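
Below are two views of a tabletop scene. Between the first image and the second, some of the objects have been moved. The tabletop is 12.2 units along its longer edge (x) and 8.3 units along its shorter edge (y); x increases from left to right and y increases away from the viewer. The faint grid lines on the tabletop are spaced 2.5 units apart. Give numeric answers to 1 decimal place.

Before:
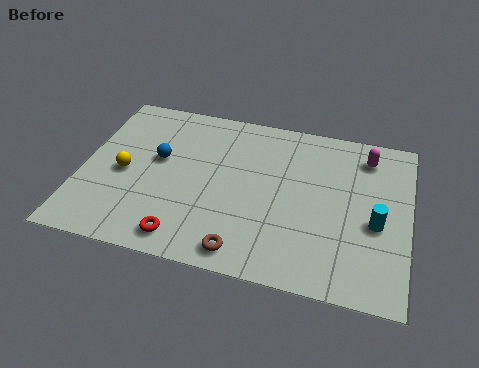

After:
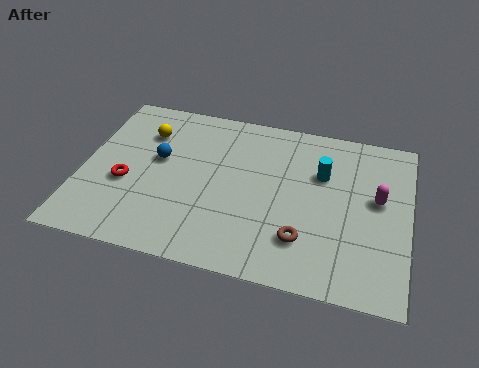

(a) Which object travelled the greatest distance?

the red torus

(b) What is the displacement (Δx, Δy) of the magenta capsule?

(0.5, -2.1)

From the two frames, the magenta capsule sits at roughly (10.5, 6.8) before and (11.0, 4.7) after.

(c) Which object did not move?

the blue sphere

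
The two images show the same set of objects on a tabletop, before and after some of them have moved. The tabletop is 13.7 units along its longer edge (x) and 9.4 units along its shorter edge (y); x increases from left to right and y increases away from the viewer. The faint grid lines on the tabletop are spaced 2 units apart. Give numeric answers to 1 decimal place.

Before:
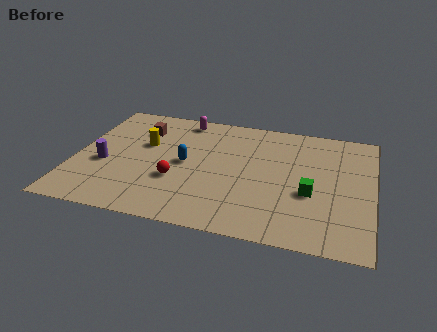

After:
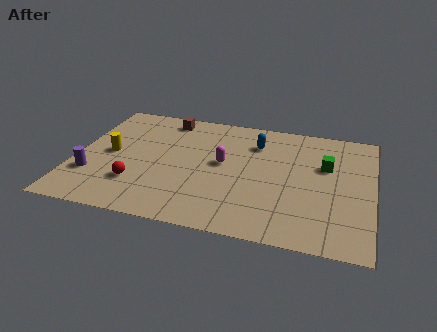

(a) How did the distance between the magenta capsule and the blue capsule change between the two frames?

-1.2

They were about 3.6 units apart before and 2.4 after — 1.2 units closer together.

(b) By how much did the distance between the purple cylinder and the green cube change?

+1.6

They were about 9.5 units apart before and 11.1 after — 1.6 units further apart.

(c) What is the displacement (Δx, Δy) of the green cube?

(0.6, 2.3)

From the two frames, the green cube sits at roughly (10.9, 3.7) before and (11.5, 6.0) after.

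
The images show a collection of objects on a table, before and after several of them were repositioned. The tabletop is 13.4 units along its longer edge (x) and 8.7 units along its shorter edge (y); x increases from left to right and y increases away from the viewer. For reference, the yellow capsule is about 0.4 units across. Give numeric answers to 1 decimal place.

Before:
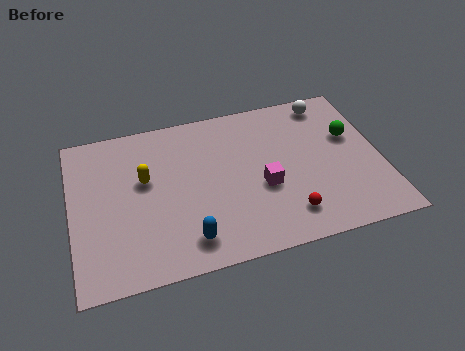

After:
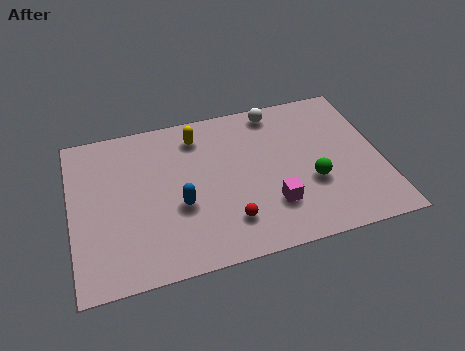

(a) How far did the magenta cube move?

1.1

The magenta cube was near (8.2, 3.5) before and (8.5, 2.4) after, so it travelled √(0.3² + 1.1²) ≈ 1.1 units.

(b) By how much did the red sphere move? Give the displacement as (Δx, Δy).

(-2.5, 0.3)

The red sphere started near (9.1, 1.7) and ended near (6.6, 2.0).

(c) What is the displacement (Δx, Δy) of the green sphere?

(-1.9, -2.2)

The green sphere was at about (12.2, 5.4) and moved to about (10.3, 3.2).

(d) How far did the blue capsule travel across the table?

1.9

The blue capsule was near (4.8, 1.5) before and (4.6, 3.4) after, so it travelled √(0.2² + 1.9²) ≈ 1.9 units.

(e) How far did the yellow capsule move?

3.1

From (3.2, 5.2) to (5.6, 7.1), the yellow capsule covered √(2.4² + 1.9²) ≈ 3.1 units.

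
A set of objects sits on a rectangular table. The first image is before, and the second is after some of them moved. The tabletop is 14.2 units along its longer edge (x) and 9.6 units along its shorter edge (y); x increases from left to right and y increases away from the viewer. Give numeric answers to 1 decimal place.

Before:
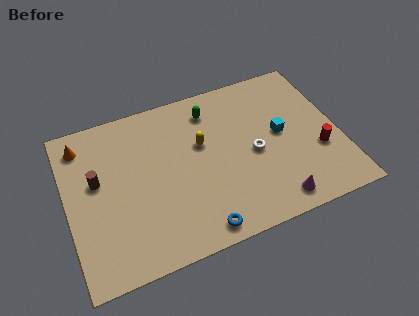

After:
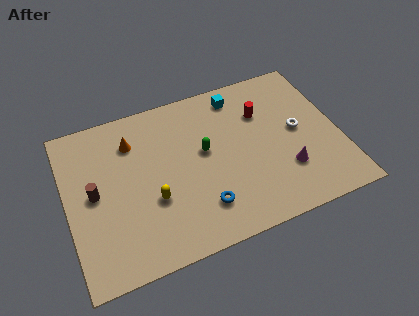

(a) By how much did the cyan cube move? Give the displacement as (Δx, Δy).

(-1.9, 3.1)

The cyan cube started near (11.2, 5.1) and ended near (9.3, 8.2).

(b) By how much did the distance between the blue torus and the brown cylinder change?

-0.7

They were about 6.6 units apart before and 5.9 after — 0.7 units closer together.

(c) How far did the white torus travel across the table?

2.5

From (9.7, 4.4) to (12.1, 5.0), the white torus covered √(2.4² + 0.6²) ≈ 2.5 units.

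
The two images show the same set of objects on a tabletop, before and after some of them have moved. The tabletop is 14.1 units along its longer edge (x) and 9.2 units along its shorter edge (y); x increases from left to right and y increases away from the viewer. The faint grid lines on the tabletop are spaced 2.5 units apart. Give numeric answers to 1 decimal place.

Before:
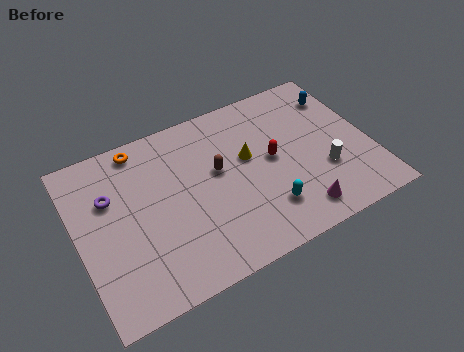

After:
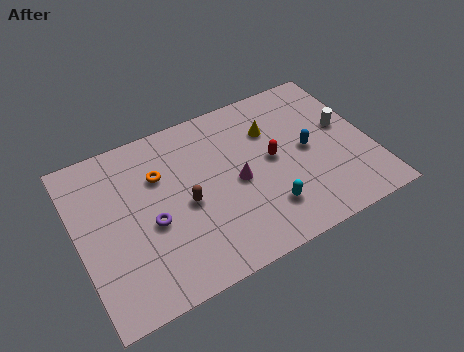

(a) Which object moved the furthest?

the magenta cone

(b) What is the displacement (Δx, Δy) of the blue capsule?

(-2.0, -2.5)

The blue capsule was at about (13.1, 7.1) and moved to about (11.1, 4.6).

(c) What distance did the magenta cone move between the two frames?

3.8

From (10.1, 1.4) to (7.6, 4.3), the magenta cone covered √(2.5² + 2.9²) ≈ 3.8 units.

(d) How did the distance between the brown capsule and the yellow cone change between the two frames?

+3.6

They were about 1.5 units apart before and 5.1 after — 3.6 units further apart.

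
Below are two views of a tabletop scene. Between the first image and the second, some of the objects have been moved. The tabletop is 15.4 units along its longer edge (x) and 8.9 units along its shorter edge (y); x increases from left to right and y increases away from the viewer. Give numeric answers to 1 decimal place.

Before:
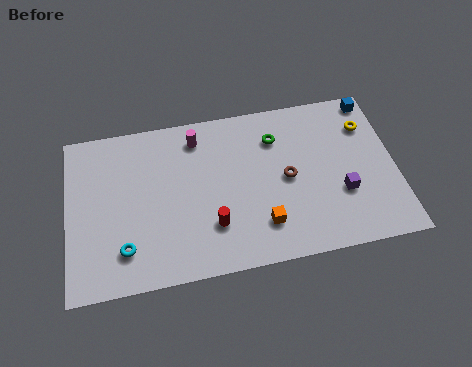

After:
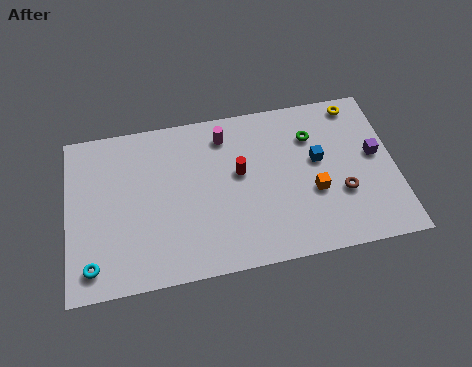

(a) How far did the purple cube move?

2.5

From (12.8, 3.1) to (14.5, 4.9), the purple cube covered √(1.7² + 1.8²) ≈ 2.5 units.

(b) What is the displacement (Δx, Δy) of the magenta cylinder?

(1.3, -0.1)

From the two frames, the magenta cylinder sits at roughly (6.2, 7.4) before and (7.5, 7.3) after.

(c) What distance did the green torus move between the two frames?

1.7

The green torus moved from about (9.9, 6.7) to (11.6, 6.5), a distance of √(1.7² + 0.2²) ≈ 1.7.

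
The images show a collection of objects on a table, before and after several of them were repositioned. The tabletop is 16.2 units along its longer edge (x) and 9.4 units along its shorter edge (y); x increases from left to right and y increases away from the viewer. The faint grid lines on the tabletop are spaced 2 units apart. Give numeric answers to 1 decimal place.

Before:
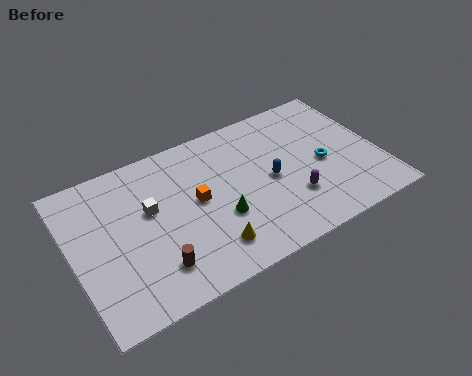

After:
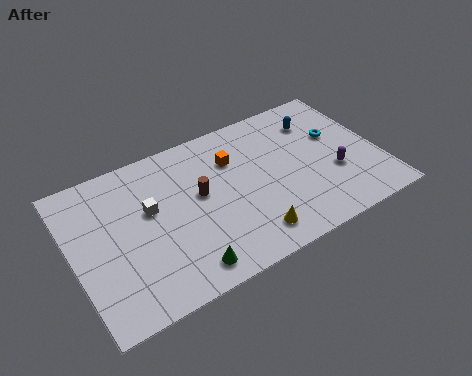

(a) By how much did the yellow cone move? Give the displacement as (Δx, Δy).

(2.1, -0.3)

The yellow cone was at about (6.7, 1.9) and moved to about (8.8, 1.6).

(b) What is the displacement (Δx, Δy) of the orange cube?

(2.2, 1.7)

The orange cube was at about (6.5, 5.0) and moved to about (8.7, 6.7).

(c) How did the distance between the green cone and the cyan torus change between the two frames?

+4.2

They were about 5.8 units apart before and 10.0 after — 4.2 units further apart.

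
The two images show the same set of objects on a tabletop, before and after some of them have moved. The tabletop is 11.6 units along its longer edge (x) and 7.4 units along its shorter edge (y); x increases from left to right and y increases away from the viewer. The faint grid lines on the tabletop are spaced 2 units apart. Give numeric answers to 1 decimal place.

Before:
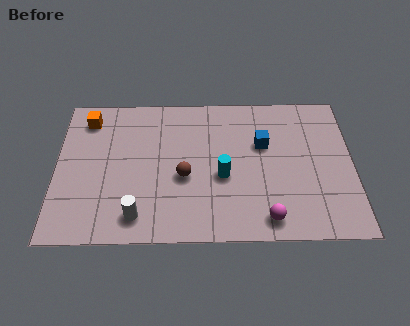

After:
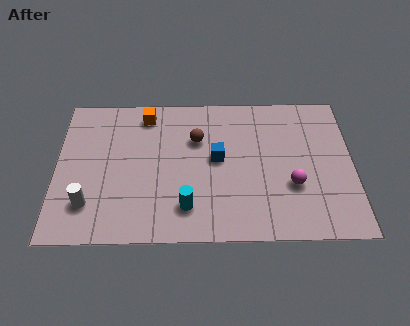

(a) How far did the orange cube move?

2.3

From (1.2, 6.1) to (3.5, 6.3), the orange cube covered √(2.3² + 0.2²) ≈ 2.3 units.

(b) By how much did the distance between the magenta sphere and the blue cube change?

-0.5

They were about 3.7 units apart before and 3.2 after — 0.5 units closer together.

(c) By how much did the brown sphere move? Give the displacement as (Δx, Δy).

(0.5, 1.9)

The brown sphere started near (5.0, 3.1) and ended near (5.5, 5.0).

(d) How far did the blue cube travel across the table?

1.9

The blue cube was near (8.1, 4.7) before and (6.3, 4.0) after, so it travelled √(1.8² + 0.7²) ≈ 1.9 units.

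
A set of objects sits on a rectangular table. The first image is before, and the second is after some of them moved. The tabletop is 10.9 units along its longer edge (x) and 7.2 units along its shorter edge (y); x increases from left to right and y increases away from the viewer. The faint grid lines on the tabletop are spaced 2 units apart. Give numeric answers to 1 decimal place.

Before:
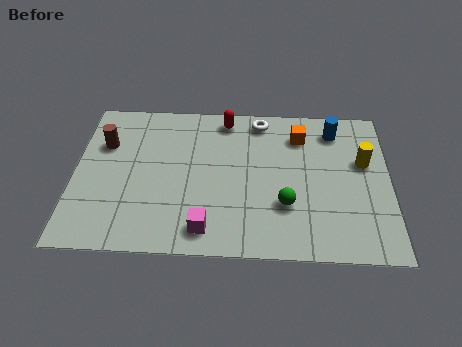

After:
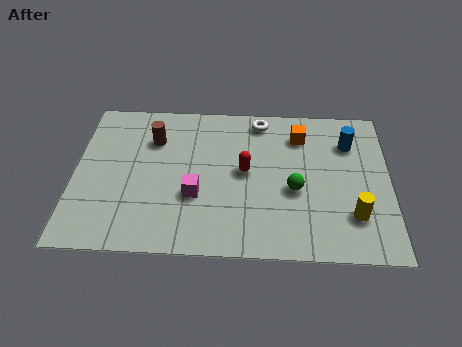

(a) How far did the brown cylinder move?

1.7

The brown cylinder was near (1.0, 4.9) before and (2.7, 5.2) after, so it travelled √(1.7² + 0.3²) ≈ 1.7 units.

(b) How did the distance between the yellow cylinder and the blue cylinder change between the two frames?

+1.6

The distance was about 1.8 in the first image and 3.4 in the second, so they moved 1.6 units further apart.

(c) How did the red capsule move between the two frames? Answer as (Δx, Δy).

(0.7, -2.5)

The red capsule was at about (5.2, 6.3) and moved to about (5.9, 3.8).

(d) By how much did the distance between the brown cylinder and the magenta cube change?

-2.2

They were about 5.2 units apart before and 3.0 after — 2.2 units closer together.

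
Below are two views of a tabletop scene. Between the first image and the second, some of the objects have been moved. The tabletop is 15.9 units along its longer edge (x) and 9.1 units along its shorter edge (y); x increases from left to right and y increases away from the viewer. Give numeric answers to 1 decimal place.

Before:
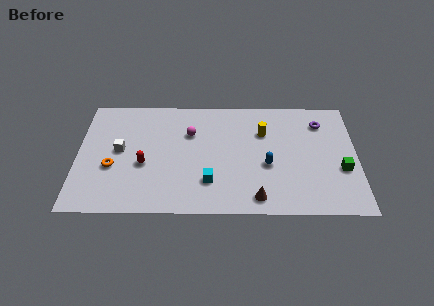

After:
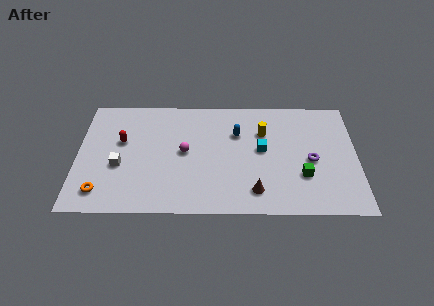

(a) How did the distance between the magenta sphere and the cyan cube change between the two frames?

+0.4

The distance was about 4.0 in the first image and 4.4 in the second, so they moved 0.4 units further apart.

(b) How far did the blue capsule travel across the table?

3.0

From (10.8, 3.7) to (9.1, 6.2), the blue capsule covered √(1.7² + 2.5²) ≈ 3.0 units.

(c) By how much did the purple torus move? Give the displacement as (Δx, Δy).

(-0.6, -3.0)

From the two frames, the purple torus sits at roughly (13.9, 7.1) before and (13.3, 4.1) after.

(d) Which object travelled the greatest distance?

the cyan cube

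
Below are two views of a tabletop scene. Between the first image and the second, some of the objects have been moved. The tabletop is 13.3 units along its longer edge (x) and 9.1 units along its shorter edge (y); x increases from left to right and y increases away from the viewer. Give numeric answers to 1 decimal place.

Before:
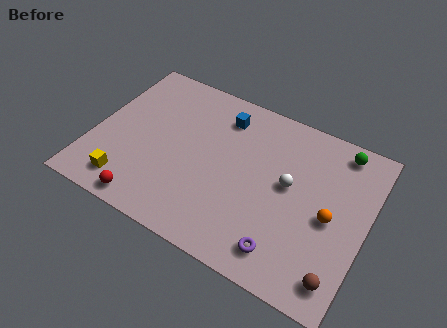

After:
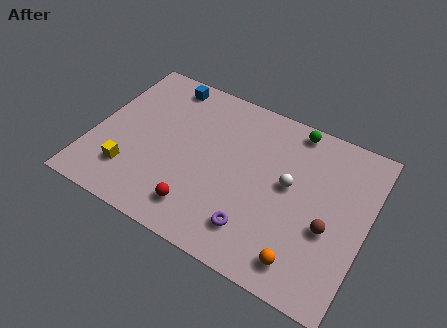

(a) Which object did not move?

the white sphere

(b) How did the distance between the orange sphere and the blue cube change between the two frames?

+3.7

The distance was about 6.5 in the first image and 10.2 in the second, so they moved 3.7 units further apart.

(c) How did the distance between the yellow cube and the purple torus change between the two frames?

-1.5

They were about 7.7 units apart before and 6.2 after — 1.5 units closer together.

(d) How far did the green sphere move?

2.3

The green sphere moved from about (11.6, 8.0) to (9.3, 8.2), a distance of √(2.3² + 0.2²) ≈ 2.3.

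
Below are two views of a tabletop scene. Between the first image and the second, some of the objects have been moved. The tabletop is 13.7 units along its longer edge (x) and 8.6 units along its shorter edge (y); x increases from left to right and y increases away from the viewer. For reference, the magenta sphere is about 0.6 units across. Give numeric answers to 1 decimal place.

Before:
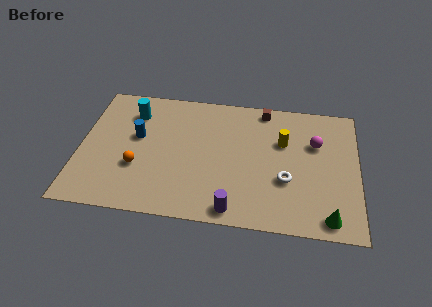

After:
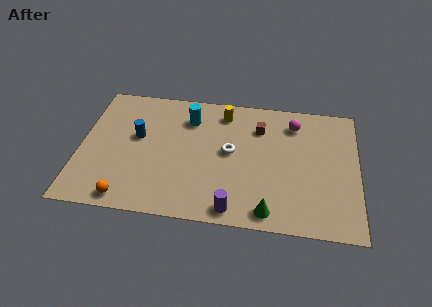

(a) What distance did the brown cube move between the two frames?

1.3

The brown cube was near (9.0, 7.7) before and (8.8, 6.4) after, so it travelled √(0.2² + 1.3²) ≈ 1.3 units.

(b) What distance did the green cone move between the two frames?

2.9

The green cone was near (12.3, 1.0) before and (9.4, 1.0) after, so it travelled √(2.9² + 0.0²) ≈ 2.9 units.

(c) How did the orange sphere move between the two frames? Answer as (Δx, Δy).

(-0.4, -2.1)

The orange sphere started near (2.9, 3.0) and ended near (2.5, 0.9).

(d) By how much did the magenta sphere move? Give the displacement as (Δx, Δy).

(-1.1, 1.2)

The magenta sphere was at about (11.6, 5.7) and moved to about (10.5, 6.9).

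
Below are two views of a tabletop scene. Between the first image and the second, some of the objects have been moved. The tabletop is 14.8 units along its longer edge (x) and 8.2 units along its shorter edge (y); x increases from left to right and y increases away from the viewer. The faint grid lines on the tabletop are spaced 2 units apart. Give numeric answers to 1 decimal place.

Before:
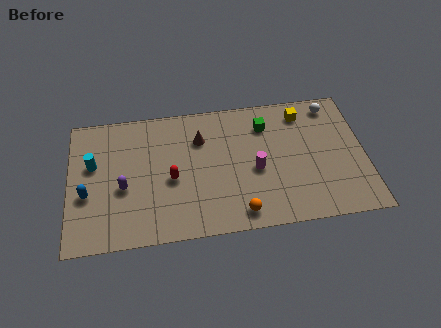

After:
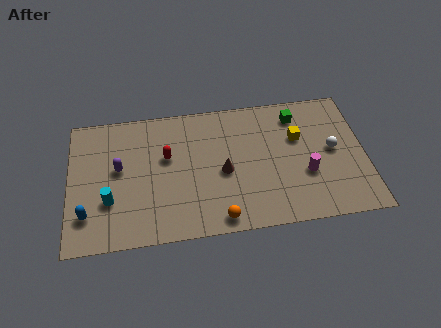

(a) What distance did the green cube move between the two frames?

1.6

From (9.9, 6.3) to (11.5, 6.7), the green cube covered √(1.6² + 0.4²) ≈ 1.6 units.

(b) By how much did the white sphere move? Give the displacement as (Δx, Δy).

(-0.1, -2.8)

The white sphere was at about (13.3, 7.1) and moved to about (13.2, 4.3).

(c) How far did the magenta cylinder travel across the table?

2.6

From (9.3, 3.6) to (11.8, 3.0), the magenta cylinder covered √(2.5² + 0.6²) ≈ 2.6 units.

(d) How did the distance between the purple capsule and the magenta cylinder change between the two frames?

+2.8

Before: roughly 6.6 units apart; after: 9.4. That's 2.8 units further apart.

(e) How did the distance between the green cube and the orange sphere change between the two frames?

+1.7

They were about 5.4 units apart before and 7.1 after — 1.7 units further apart.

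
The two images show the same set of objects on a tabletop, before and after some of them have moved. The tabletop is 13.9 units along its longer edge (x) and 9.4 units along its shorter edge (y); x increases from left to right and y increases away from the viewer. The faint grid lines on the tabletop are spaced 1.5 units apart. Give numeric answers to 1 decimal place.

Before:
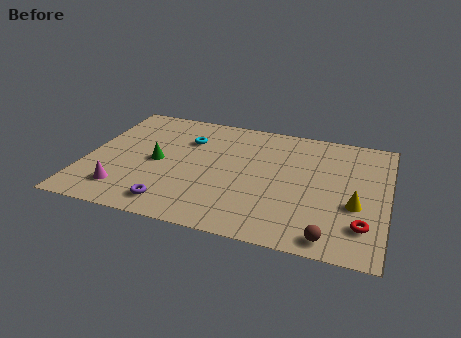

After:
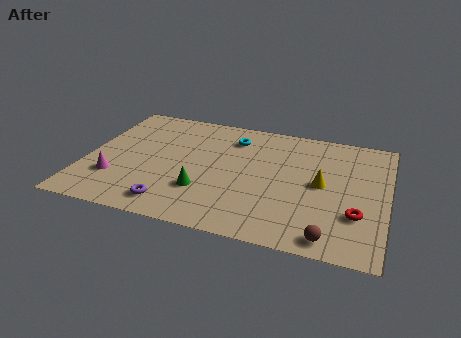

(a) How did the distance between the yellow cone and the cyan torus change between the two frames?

-3.6

They were about 8.6 units apart before and 5.0 after — 3.6 units closer together.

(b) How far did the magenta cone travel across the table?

0.9

The magenta cone was near (2.0, 1.9) before and (1.5, 2.7) after, so it travelled √(0.5² + 0.8²) ≈ 0.9 units.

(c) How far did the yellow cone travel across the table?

2.0

The yellow cone was near (12.5, 3.6) before and (10.9, 4.8) after, so it travelled √(1.6² + 1.2²) ≈ 2.0 units.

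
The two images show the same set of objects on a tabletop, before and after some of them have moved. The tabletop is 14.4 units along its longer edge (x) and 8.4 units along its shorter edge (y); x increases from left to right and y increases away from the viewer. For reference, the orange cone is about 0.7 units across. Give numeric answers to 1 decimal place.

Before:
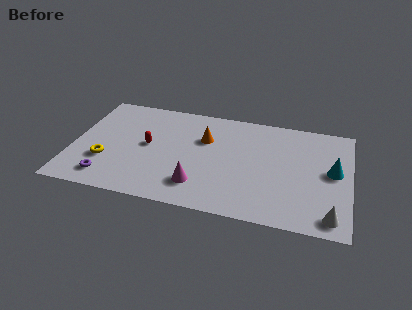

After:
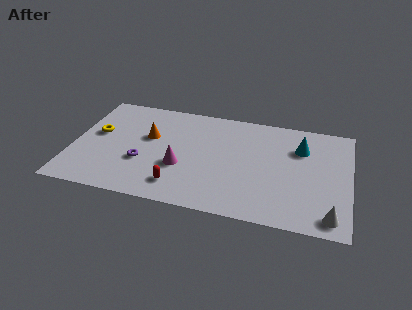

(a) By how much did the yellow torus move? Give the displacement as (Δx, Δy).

(-0.6, 2.1)

The yellow torus was at about (1.8, 2.7) and moved to about (1.2, 4.8).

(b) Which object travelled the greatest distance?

the red capsule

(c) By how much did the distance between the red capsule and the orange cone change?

+0.8

They were about 3.1 units apart before and 3.9 after — 0.8 units further apart.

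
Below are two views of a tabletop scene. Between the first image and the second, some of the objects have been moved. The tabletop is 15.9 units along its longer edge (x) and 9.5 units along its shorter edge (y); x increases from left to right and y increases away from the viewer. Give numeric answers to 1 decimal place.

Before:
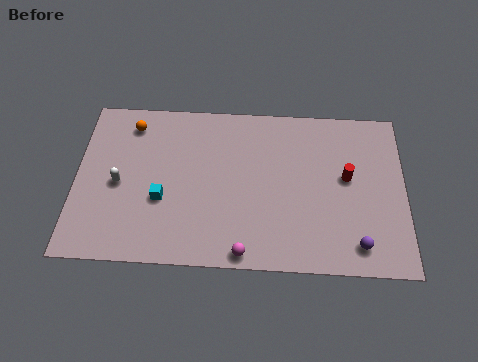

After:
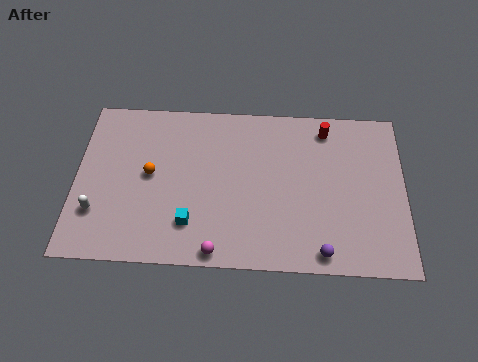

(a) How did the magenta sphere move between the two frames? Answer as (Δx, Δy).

(-1.3, 0.0)

The magenta sphere was at about (8.2, 0.8) and moved to about (6.9, 0.8).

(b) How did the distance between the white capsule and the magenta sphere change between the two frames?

-1.0

Before: roughly 7.1 units apart; after: 6.1. That's 1.0 units closer together.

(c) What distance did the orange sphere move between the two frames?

3.1

From (2.6, 7.9) to (3.6, 5.0), the orange sphere covered √(1.0² + 2.9²) ≈ 3.1 units.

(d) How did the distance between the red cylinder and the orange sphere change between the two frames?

-1.8

Before: roughly 10.8 units apart; after: 9.0. That's 1.8 units closer together.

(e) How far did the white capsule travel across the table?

2.0

From (2.1, 4.4) to (1.1, 2.7), the white capsule covered √(1.0² + 1.7²) ≈ 2.0 units.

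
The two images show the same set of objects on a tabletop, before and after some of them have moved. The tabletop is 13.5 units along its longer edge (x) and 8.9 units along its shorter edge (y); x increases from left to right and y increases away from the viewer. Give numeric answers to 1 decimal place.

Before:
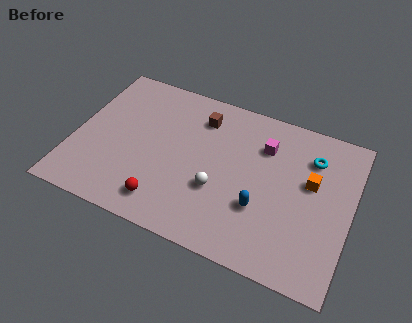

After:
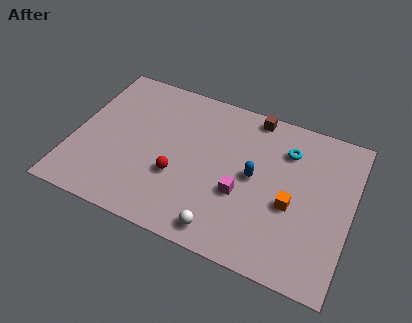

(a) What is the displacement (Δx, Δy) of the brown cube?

(2.5, 1.1)

From the two frames, the brown cube sits at roughly (5.9, 7.0) before and (8.4, 8.1) after.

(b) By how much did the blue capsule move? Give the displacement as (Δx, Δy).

(-0.5, 1.6)

The blue capsule started near (9.3, 3.0) and ended near (8.8, 4.6).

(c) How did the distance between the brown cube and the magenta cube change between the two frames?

+1.5

The distance was about 3.2 in the first image and 4.7 in the second, so they moved 1.5 units further apart.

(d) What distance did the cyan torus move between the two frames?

1.2

The cyan torus was near (11.4, 6.7) before and (10.2, 6.7) after, so it travelled √(1.2² + 0.0²) ≈ 1.2 units.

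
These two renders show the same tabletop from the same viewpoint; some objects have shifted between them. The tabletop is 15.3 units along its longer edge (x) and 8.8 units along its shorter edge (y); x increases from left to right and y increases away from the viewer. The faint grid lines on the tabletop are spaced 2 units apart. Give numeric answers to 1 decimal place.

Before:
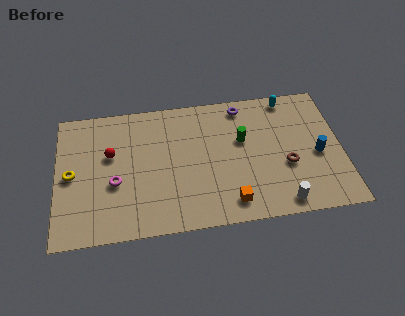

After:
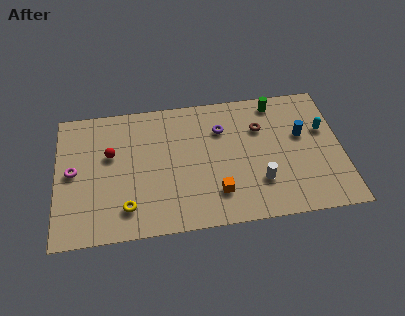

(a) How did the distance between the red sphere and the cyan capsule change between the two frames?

+1.5

They were about 10.0 units apart before and 11.5 after — 1.5 units further apart.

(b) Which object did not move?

the red sphere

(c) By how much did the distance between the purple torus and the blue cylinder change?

-1.0

Before: roughly 5.4 units apart; after: 4.4. That's 1.0 units closer together.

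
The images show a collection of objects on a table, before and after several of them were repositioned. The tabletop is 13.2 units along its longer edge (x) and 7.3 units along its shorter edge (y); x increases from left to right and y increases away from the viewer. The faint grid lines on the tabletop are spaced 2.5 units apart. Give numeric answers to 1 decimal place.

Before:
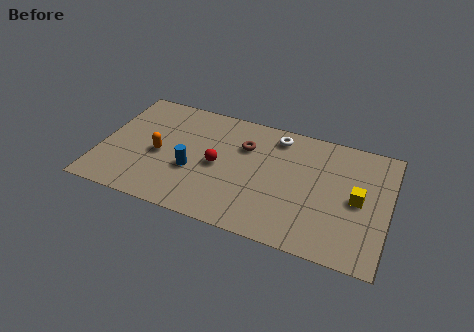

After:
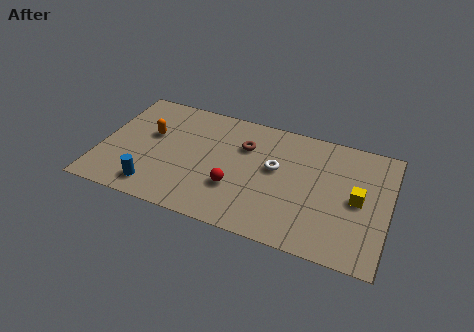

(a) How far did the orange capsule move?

1.2

The orange capsule moved from about (2.7, 3.3) to (2.2, 4.4), a distance of √(0.5² + 1.1²) ≈ 1.2.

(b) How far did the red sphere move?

1.4

From (5.4, 3.5) to (6.3, 2.4), the red sphere covered √(0.9² + 1.1²) ≈ 1.4 units.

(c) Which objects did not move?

the brown torus and the yellow cube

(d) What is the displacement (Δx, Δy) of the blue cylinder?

(-1.6, -1.6)

The blue cylinder was at about (4.3, 2.8) and moved to about (2.7, 1.2).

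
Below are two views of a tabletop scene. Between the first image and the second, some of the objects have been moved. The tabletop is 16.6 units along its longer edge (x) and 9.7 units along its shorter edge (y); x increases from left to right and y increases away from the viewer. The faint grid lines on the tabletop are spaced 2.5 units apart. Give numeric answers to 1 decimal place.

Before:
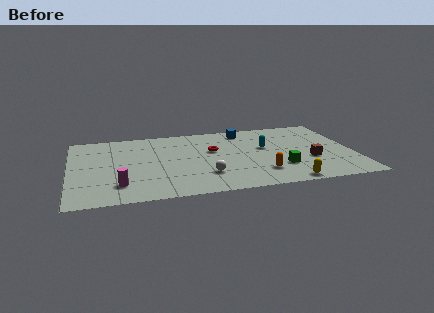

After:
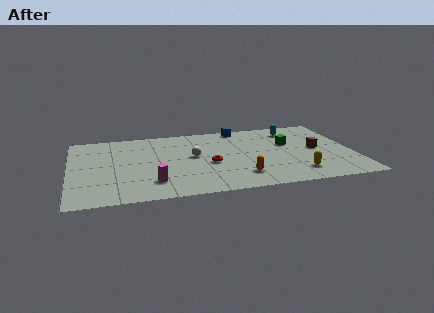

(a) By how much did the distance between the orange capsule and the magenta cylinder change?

-3.1

They were about 8.2 units apart before and 5.1 after — 3.1 units closer together.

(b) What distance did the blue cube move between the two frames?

0.5

The blue cube moved from about (10.4, 8.3) to (10.2, 8.8), a distance of √(0.2² + 0.5²) ≈ 0.5.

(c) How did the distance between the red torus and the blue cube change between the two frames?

+2.0

They were about 3.1 units apart before and 5.1 after — 2.0 units further apart.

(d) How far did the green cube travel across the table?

3.3

The green cube was near (12.2, 2.8) before and (12.9, 6.0) after, so it travelled √(0.7² + 3.2²) ≈ 3.3 units.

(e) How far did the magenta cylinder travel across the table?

1.9

From (2.8, 2.2) to (4.7, 2.2), the magenta cylinder covered √(1.9² + 0.0²) ≈ 1.9 units.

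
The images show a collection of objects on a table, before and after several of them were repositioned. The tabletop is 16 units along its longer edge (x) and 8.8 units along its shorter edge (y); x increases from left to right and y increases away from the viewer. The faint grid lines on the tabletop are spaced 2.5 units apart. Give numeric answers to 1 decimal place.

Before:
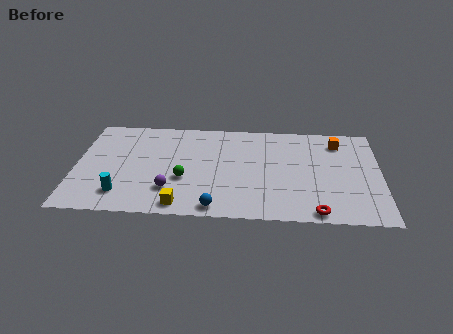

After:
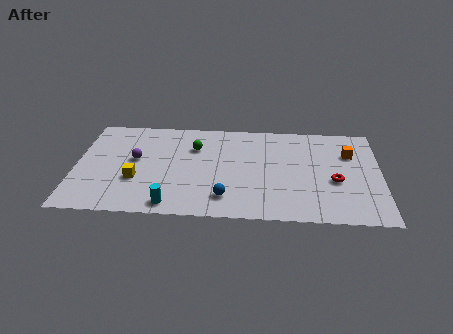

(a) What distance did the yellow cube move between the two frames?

3.2

From (5.6, 1.0) to (3.2, 3.1), the yellow cube covered √(2.4² + 2.1²) ≈ 3.2 units.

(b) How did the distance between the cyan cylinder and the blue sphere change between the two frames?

-2.1

Before: roughly 5.0 units apart; after: 2.9. That's 2.1 units closer together.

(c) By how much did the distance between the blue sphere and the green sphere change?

+1.8

The distance was about 2.9 in the first image and 4.7 in the second, so they moved 1.8 units further apart.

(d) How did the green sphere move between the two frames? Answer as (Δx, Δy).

(0.5, 2.9)

The green sphere started near (5.7, 3.3) and ended near (6.2, 6.2).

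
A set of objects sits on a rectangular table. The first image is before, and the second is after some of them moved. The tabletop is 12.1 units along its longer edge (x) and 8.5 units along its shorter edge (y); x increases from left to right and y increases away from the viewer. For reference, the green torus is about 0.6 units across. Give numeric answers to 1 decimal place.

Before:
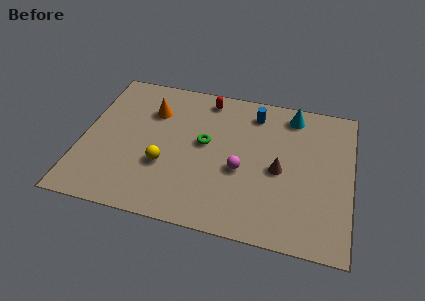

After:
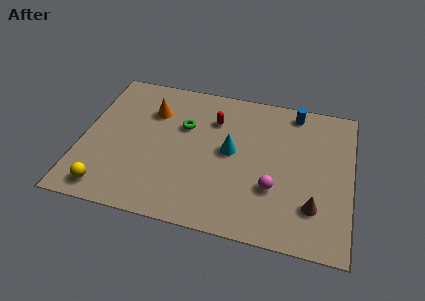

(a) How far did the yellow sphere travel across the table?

3.1

The yellow sphere was near (3.8, 3.0) before and (1.4, 1.1) after, so it travelled √(2.4² + 1.9²) ≈ 3.1 units.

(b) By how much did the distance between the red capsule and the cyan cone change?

-2.0

The distance was about 3.9 in the first image and 1.9 in the second, so they moved 2.0 units closer together.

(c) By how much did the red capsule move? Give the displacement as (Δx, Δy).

(0.4, -1.2)

From the two frames, the red capsule sits at roughly (5.4, 7.4) before and (5.8, 6.2) after.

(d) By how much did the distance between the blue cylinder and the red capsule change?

+1.6

The distance was about 2.2 in the first image and 3.8 in the second, so they moved 1.6 units further apart.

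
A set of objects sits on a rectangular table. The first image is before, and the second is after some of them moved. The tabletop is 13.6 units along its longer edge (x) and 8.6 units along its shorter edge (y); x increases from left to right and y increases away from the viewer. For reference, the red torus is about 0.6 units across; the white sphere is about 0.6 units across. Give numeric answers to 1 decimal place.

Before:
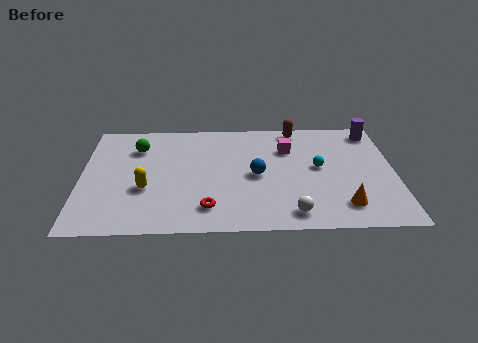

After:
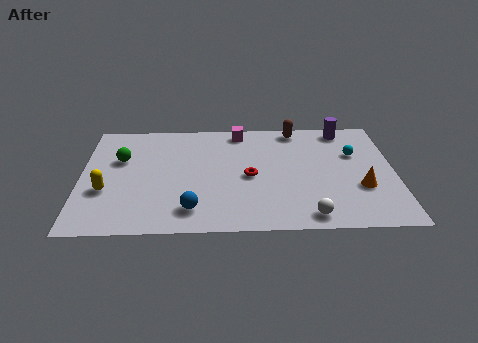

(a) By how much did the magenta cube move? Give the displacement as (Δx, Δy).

(-2.1, 1.5)

From the two frames, the magenta cube sits at roughly (9.0, 6.1) before and (6.9, 7.6) after.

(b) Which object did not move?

the brown capsule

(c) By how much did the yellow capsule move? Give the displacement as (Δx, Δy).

(-1.7, -0.1)

The yellow capsule started near (2.8, 3.2) and ended near (1.1, 3.1).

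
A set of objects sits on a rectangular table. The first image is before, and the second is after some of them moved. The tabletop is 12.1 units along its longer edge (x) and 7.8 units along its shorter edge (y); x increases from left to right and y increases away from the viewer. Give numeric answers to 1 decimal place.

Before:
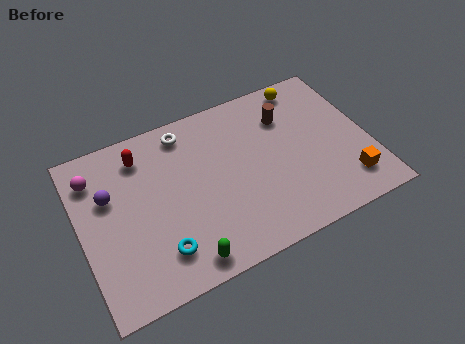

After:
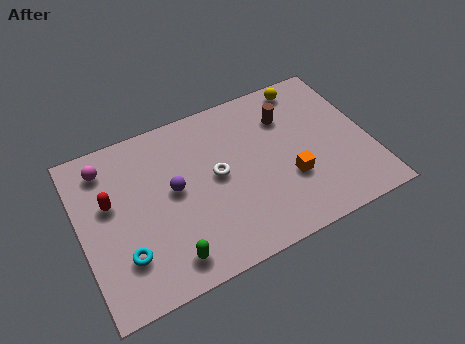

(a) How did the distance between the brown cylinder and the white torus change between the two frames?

-0.7

The distance was about 4.3 in the first image and 3.6 in the second, so they moved 0.7 units closer together.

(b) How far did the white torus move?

2.8

The white torus moved from about (4.7, 6.7) to (5.7, 4.1), a distance of √(1.0² + 2.6²) ≈ 2.8.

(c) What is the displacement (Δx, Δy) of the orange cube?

(-2.3, 1.1)

The orange cube was at about (10.9, 1.6) and moved to about (8.6, 2.7).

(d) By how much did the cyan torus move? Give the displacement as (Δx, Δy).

(-1.4, 0.4)

The cyan torus was at about (3.0, 1.7) and moved to about (1.6, 2.1).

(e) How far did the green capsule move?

0.7

The green capsule was near (3.9, 0.9) before and (3.3, 1.2) after, so it travelled √(0.6² + 0.3²) ≈ 0.7 units.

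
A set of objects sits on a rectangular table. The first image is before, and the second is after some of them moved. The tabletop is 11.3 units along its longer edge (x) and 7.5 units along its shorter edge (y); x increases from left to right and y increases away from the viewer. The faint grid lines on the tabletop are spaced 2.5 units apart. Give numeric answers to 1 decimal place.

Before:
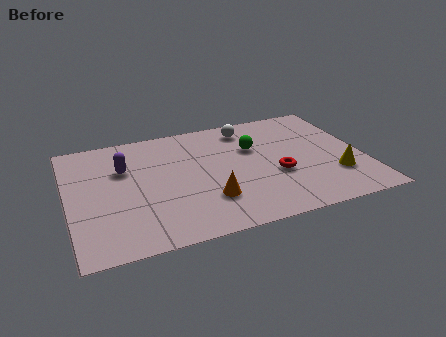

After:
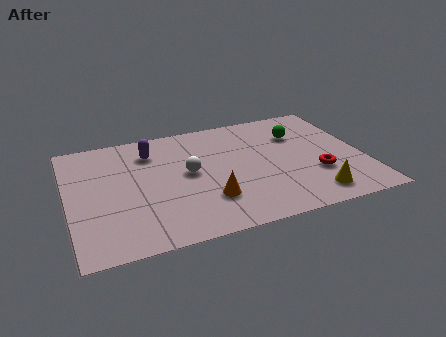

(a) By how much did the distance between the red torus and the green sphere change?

+0.7

The distance was about 2.1 in the first image and 2.8 in the second, so they moved 0.7 units further apart.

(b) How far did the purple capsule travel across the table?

1.4

From (2.2, 5.0) to (3.3, 5.8), the purple capsule covered √(1.1² + 0.8²) ≈ 1.4 units.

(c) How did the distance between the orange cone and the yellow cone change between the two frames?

-0.9

Before: roughly 4.9 units apart; after: 4.0. That's 0.9 units closer together.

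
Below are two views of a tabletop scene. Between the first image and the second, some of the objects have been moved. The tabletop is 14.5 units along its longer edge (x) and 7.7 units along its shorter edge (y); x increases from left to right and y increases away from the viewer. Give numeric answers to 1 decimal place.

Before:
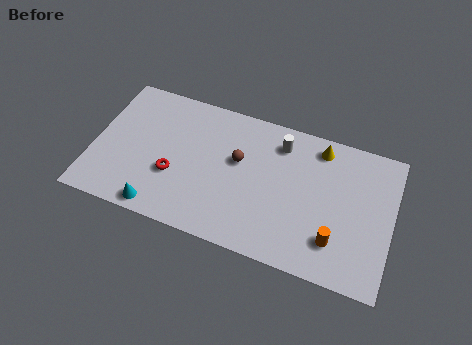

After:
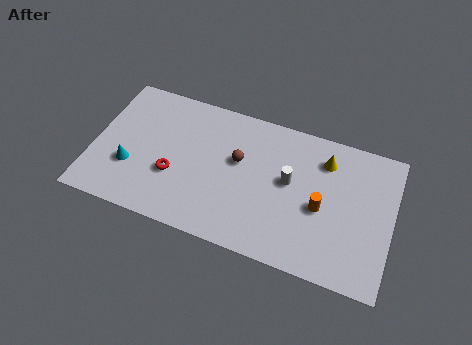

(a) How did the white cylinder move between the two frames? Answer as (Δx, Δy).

(0.6, -1.9)

The white cylinder was at about (8.9, 6.2) and moved to about (9.5, 4.3).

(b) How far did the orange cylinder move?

1.7

From (11.9, 1.9) to (11.1, 3.4), the orange cylinder covered √(0.8² + 1.5²) ≈ 1.7 units.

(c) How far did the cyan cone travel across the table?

2.4

The cyan cone moved from about (3.5, 0.8) to (1.9, 2.6), a distance of √(1.6² + 1.8²) ≈ 2.4.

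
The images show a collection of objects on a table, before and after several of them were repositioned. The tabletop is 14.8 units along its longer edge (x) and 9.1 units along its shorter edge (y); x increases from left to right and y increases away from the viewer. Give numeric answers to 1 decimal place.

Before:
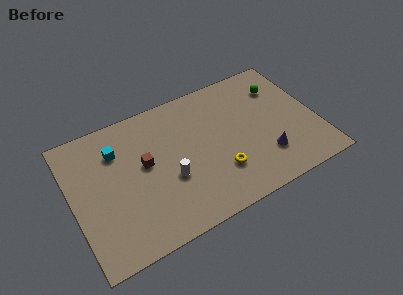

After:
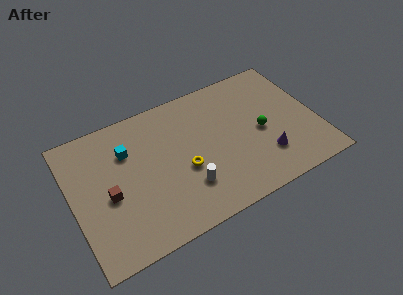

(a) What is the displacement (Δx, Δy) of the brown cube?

(-2.3, -1.1)

From the two frames, the brown cube sits at roughly (4.4, 5.1) before and (2.1, 4.0) after.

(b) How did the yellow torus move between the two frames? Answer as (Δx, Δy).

(-2.0, 1.1)

The yellow torus started near (8.6, 2.6) and ended near (6.6, 3.7).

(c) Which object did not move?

the purple cone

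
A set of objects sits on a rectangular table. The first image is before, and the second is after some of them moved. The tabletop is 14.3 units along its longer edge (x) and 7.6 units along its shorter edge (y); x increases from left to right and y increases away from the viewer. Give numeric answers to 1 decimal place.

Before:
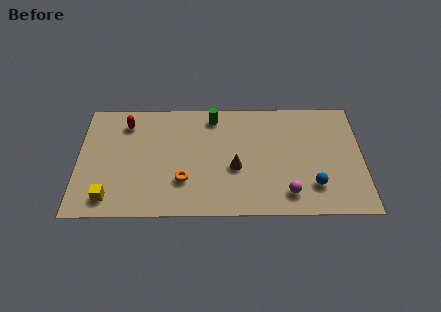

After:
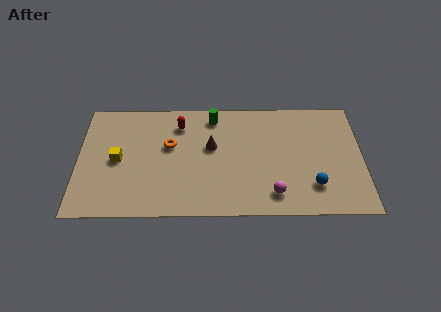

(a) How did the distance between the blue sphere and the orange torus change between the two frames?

+1.2

They were about 6.5 units apart before and 7.7 after — 1.2 units further apart.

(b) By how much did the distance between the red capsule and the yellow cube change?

-1.1

The distance was about 5.0 in the first image and 3.9 in the second, so they moved 1.1 units closer together.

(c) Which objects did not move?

the green cylinder and the blue sphere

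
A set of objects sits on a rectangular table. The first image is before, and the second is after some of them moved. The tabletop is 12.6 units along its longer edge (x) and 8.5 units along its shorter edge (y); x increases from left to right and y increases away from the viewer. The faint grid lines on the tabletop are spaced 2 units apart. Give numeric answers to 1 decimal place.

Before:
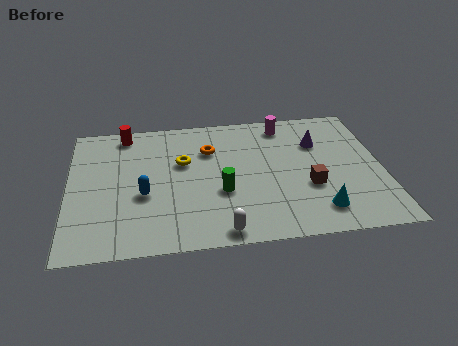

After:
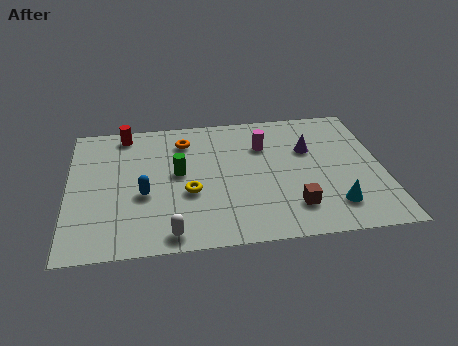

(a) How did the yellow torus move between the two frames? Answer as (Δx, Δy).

(0.2, -2.0)

From the two frames, the yellow torus sits at roughly (4.6, 5.3) before and (4.8, 3.3) after.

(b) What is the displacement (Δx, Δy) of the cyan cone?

(0.6, 0.2)

The cyan cone started near (9.9, 1.6) and ended near (10.5, 1.8).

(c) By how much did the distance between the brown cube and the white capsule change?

+0.7

The distance was about 4.3 in the first image and 5.0 in the second, so they moved 0.7 units further apart.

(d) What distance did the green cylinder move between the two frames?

2.2

The green cylinder was near (6.1, 3.2) before and (4.4, 4.6) after, so it travelled √(1.7² + 1.4²) ≈ 2.2 units.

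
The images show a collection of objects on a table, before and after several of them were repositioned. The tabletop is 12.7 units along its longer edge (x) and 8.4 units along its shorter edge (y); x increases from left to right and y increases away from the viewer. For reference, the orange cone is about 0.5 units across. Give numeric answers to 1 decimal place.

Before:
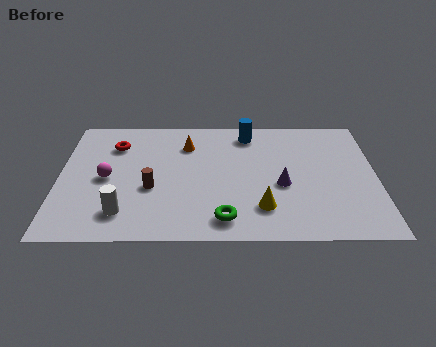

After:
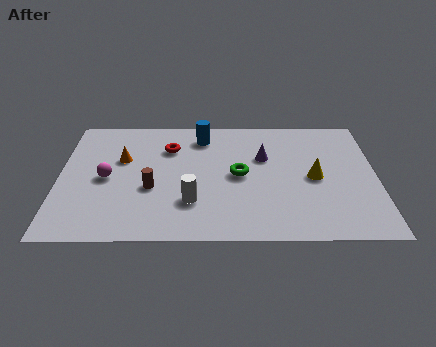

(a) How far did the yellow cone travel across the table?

2.9

The yellow cone was near (8.1, 2.0) before and (10.2, 4.0) after, so it travelled √(2.1² + 2.0²) ≈ 2.9 units.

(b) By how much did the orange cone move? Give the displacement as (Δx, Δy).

(-2.6, -1.0)

From the two frames, the orange cone sits at roughly (5.1, 6.3) before and (2.5, 5.3) after.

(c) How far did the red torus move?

2.2

The red torus was near (2.2, 6.3) before and (4.4, 6.1) after, so it travelled √(2.2² + 0.2²) ≈ 2.2 units.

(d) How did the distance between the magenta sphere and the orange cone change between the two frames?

-2.5

The distance was about 3.9 in the first image and 1.4 in the second, so they moved 2.5 units closer together.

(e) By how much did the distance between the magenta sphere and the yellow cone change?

+1.8

The distance was about 6.5 in the first image and 8.3 in the second, so they moved 1.8 units further apart.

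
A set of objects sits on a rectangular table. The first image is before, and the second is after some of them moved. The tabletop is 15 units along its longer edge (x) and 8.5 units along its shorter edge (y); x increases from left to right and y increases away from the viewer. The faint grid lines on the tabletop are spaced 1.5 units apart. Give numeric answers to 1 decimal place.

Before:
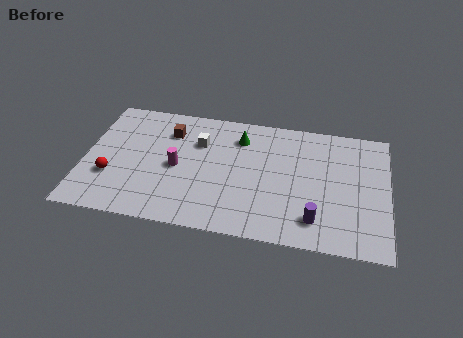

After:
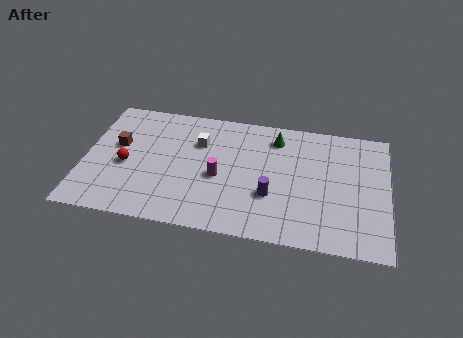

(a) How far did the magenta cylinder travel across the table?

2.1

From (4.6, 4.0) to (6.7, 3.7), the magenta cylinder covered √(2.1² + 0.3²) ≈ 2.1 units.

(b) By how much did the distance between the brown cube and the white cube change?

+2.5

They were about 1.6 units apart before and 4.1 after — 2.5 units further apart.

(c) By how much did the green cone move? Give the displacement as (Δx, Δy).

(1.8, 0.3)

From the two frames, the green cone sits at roughly (7.6, 6.6) before and (9.4, 6.9) after.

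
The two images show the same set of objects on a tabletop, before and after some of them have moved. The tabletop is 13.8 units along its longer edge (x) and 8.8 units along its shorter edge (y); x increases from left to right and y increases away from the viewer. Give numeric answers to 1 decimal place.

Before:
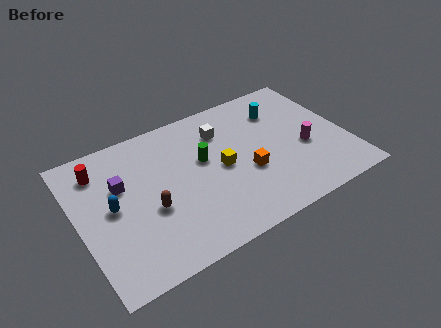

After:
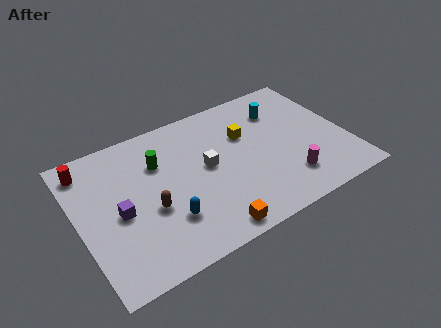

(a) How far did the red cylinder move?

0.7

The red cylinder moved from about (1.4, 7.0) to (0.8, 7.4), a distance of √(0.6² + 0.4²) ≈ 0.7.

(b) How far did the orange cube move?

3.5

The orange cube was near (8.5, 3.4) before and (6.1, 0.9) after, so it travelled √(2.4² + 2.5²) ≈ 3.5 units.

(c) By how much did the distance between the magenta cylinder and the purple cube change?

-0.9

They were about 9.5 units apart before and 8.6 after — 0.9 units closer together.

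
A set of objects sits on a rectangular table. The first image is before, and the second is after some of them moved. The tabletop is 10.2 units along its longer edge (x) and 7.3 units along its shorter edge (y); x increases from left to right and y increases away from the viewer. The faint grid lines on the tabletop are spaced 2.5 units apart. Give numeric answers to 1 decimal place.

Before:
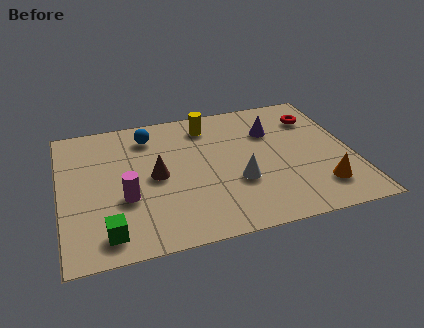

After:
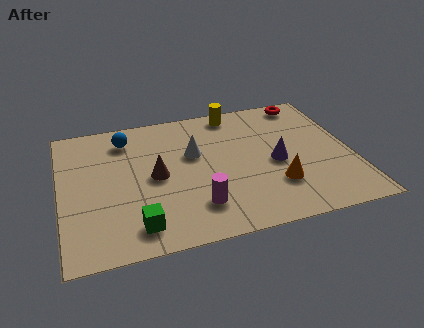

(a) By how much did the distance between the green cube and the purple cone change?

-1.8

The distance was about 7.2 in the first image and 5.4 in the second, so they moved 1.8 units closer together.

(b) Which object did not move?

the brown cone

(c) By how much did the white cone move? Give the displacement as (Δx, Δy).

(-1.4, 1.9)

The white cone was at about (6.1, 2.6) and moved to about (4.7, 4.5).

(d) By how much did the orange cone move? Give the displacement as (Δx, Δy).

(-1.5, 0.5)

The orange cone started near (8.9, 1.6) and ended near (7.4, 2.1).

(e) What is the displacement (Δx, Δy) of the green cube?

(1.0, 0.1)

The green cube was at about (1.5, 1.1) and moved to about (2.5, 1.2).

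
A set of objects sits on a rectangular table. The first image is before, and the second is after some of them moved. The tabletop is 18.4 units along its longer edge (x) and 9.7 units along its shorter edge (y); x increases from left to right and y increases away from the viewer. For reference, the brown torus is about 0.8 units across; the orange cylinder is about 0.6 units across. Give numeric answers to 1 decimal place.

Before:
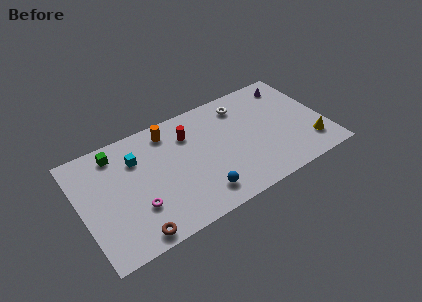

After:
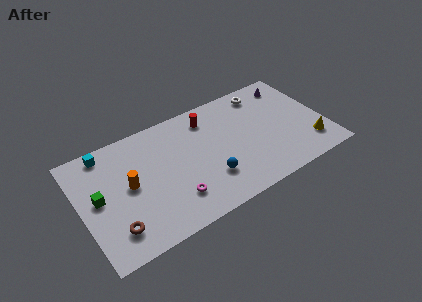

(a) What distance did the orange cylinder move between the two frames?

4.6

The orange cylinder moved from about (7.0, 8.2) to (3.6, 5.1), a distance of √(3.4² + 3.1²) ≈ 4.6.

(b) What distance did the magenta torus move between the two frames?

2.8

The magenta torus was near (3.9, 3.0) before and (6.6, 2.4) after, so it travelled √(2.7² + 0.6²) ≈ 2.8 units.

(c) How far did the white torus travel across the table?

1.8

The white torus moved from about (12.6, 7.9) to (14.4, 8.3), a distance of √(1.8² + 0.4²) ≈ 1.8.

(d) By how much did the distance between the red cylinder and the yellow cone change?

-0.9

They were about 9.9 units apart before and 9.0 after — 0.9 units closer together.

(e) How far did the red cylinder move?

1.7

The red cylinder was near (8.4, 7.2) before and (10.0, 7.9) after, so it travelled √(1.6² + 0.7²) ≈ 1.7 units.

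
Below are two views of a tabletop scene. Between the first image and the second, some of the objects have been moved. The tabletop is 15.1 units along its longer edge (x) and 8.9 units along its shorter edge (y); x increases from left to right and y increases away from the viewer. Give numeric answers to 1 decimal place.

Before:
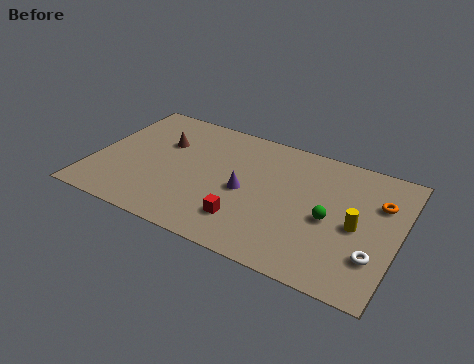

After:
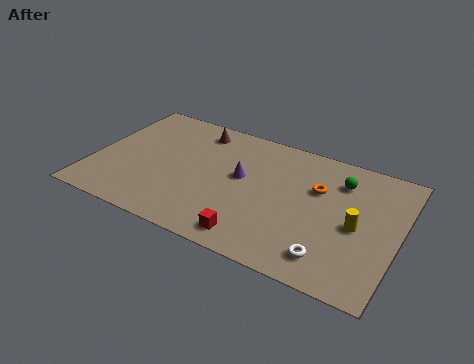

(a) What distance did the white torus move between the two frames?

2.2

The white torus was near (14.1, 2.5) before and (12.1, 1.6) after, so it travelled √(2.0² + 0.9²) ≈ 2.2 units.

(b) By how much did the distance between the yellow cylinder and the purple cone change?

+0.4

They were about 5.5 units apart before and 5.9 after — 0.4 units further apart.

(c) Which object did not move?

the yellow cylinder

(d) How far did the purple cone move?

0.9

From (7.6, 4.1) to (7.3, 5.0), the purple cone covered √(0.3² + 0.9²) ≈ 0.9 units.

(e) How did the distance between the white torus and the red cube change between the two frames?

-2.5

Before: roughly 6.2 units apart; after: 3.7. That's 2.5 units closer together.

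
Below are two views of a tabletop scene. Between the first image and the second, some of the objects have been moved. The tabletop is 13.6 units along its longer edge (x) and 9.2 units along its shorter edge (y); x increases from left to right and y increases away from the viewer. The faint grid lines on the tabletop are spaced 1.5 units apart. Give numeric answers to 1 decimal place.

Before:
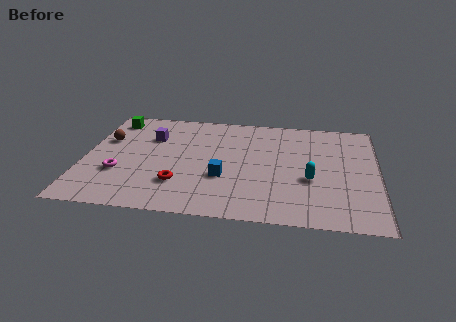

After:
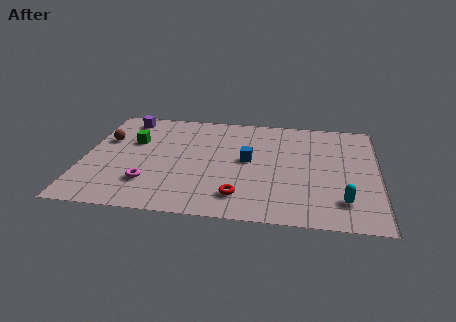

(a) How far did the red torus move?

2.9

The red torus was near (4.5, 2.5) before and (7.3, 1.8) after, so it travelled √(2.8² + 0.7²) ≈ 2.9 units.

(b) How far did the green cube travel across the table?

2.2

The green cube moved from about (1.1, 7.8) to (2.2, 5.9), a distance of √(1.1² + 1.9²) ≈ 2.2.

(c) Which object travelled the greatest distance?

the red torus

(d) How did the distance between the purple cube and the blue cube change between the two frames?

+2.0

Before: roughly 4.7 units apart; after: 6.7. That's 2.0 units further apart.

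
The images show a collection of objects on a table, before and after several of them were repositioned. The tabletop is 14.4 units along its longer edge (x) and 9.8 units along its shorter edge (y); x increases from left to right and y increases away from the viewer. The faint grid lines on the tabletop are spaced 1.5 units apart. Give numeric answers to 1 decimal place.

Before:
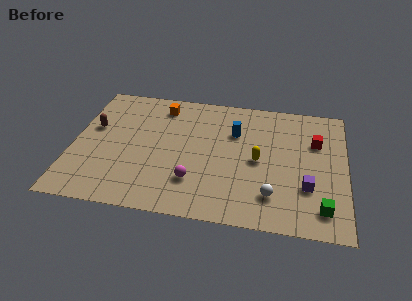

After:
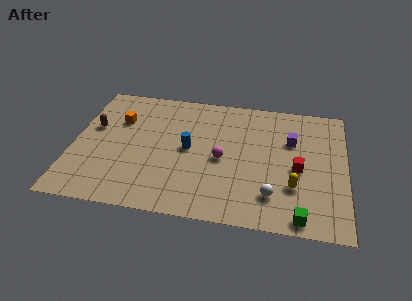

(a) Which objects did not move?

the brown capsule and the white sphere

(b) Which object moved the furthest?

the purple cube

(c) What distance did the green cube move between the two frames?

1.4

From (13.2, 1.7) to (12.1, 0.9), the green cube covered √(1.1² + 0.8²) ≈ 1.4 units.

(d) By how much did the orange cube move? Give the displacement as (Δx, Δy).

(-2.2, -1.5)

The orange cube started near (4.5, 8.2) and ended near (2.3, 6.7).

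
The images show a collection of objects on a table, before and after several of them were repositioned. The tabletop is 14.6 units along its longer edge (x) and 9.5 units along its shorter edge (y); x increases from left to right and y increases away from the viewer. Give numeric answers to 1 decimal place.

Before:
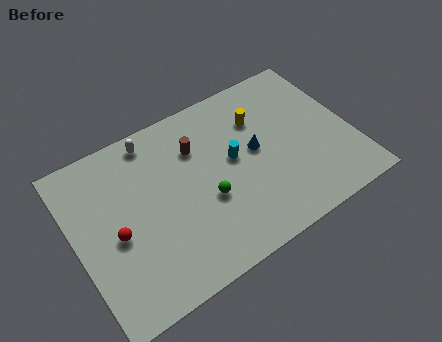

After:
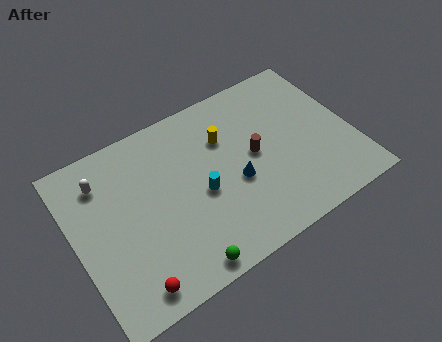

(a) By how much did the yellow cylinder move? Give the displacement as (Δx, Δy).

(-1.9, -0.2)

From the two frames, the yellow cylinder sits at roughly (10.1, 6.8) before and (8.2, 6.6) after.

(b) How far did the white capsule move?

3.0

From (4.6, 8.4) to (1.8, 7.4), the white capsule covered √(2.8² + 1.0²) ≈ 3.0 units.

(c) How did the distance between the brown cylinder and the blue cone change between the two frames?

-1.8

The distance was about 3.4 in the first image and 1.6 in the second, so they moved 1.8 units closer together.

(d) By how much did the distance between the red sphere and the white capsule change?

+1.3

They were about 4.9 units apart before and 6.2 after — 1.3 units further apart.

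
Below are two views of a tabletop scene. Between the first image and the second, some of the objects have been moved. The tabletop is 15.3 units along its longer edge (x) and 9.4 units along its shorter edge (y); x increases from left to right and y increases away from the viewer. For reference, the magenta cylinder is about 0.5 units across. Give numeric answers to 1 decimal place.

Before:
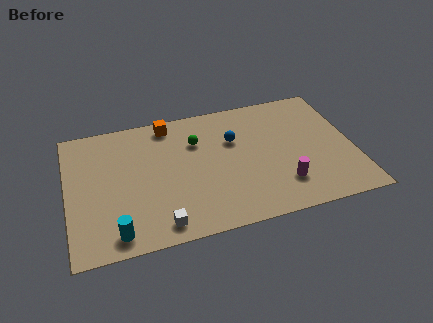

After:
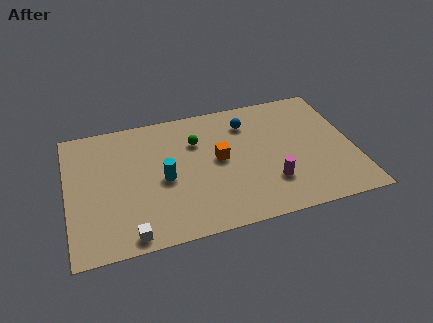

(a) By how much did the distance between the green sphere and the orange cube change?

-0.3

Before: roughly 2.2 units apart; after: 1.9. That's 0.3 units closer together.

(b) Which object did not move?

the green sphere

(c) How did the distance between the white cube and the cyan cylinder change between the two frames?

+1.6

Before: roughly 2.3 units apart; after: 3.9. That's 1.6 units further apart.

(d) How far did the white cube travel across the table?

1.6

From (4.7, 1.2) to (3.1, 0.9), the white cube covered √(1.6² + 0.3²) ≈ 1.6 units.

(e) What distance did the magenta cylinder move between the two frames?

0.7

The magenta cylinder moved from about (11.3, 2.3) to (10.7, 2.6), a distance of √(0.6² + 0.3²) ≈ 0.7.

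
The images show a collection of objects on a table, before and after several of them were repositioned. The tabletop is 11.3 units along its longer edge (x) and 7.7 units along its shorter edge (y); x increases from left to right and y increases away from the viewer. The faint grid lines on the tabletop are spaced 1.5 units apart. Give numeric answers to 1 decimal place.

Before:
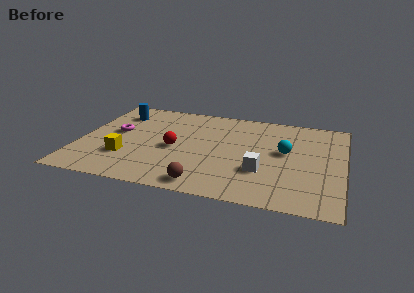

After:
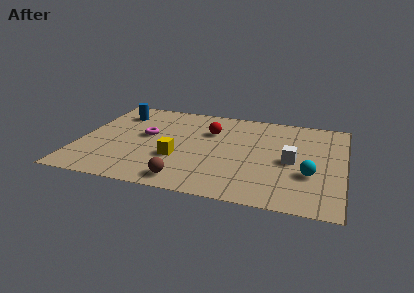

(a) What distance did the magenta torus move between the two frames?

1.3

The magenta torus was near (1.5, 4.3) before and (2.8, 4.3) after, so it travelled √(1.3² + 0.0²) ≈ 1.3 units.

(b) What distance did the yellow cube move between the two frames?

2.2

The yellow cube was near (2.1, 2.3) before and (4.3, 2.7) after, so it travelled √(2.2² + 0.4²) ≈ 2.2 units.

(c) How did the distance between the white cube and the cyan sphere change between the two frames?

-0.8

They were about 2.0 units apart before and 1.2 after — 0.8 units closer together.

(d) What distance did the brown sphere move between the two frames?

0.8

From (5.6, 0.9) to (4.8, 1.0), the brown sphere covered √(0.8² + 0.1²) ≈ 0.8 units.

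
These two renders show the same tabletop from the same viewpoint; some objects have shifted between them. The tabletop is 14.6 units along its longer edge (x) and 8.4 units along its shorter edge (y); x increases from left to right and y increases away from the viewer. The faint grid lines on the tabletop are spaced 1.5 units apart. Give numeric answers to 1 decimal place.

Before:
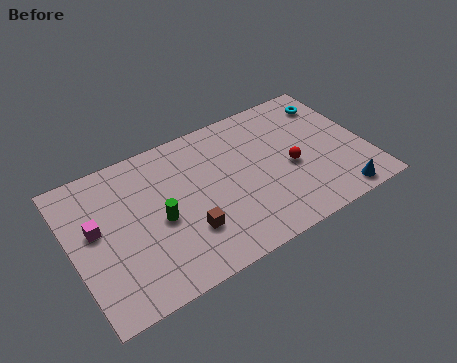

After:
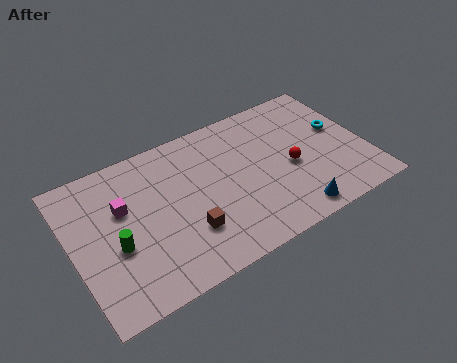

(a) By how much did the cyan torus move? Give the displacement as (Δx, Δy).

(0.1, -1.8)

The cyan torus started near (13.4, 6.7) and ended near (13.5, 4.9).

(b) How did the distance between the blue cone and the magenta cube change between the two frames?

-3.2

Before: roughly 12.1 units apart; after: 8.9. That's 3.2 units closer together.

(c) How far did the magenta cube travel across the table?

1.5

From (1.2, 4.8) to (2.6, 5.3), the magenta cube covered √(1.4² + 0.5²) ≈ 1.5 units.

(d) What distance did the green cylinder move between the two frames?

2.2

The green cylinder was near (4.2, 3.8) before and (2.0, 3.4) after, so it travelled √(2.2² + 0.4²) ≈ 2.2 units.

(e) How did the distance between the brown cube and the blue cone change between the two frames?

-2.3

They were about 7.5 units apart before and 5.2 after — 2.3 units closer together.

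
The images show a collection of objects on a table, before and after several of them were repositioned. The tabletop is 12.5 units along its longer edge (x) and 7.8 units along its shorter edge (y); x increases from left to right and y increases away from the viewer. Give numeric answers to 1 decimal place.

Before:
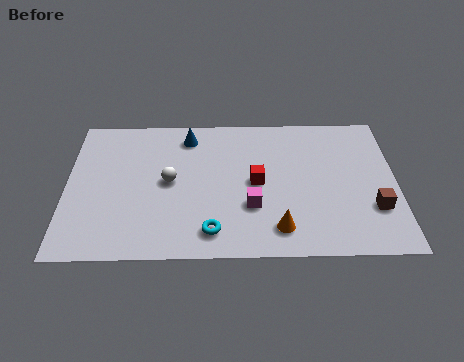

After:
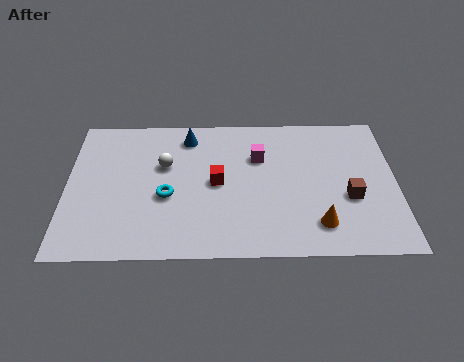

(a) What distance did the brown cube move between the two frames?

1.1

The brown cube moved from about (11.6, 2.4) to (10.7, 3.0), a distance of √(0.9² + 0.6²) ≈ 1.1.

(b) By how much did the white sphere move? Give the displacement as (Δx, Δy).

(-0.2, 0.9)

The white sphere started near (3.9, 4.0) and ended near (3.7, 4.9).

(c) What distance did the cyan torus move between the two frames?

2.5

The cyan torus was near (5.5, 1.3) before and (3.8, 3.2) after, so it travelled √(1.7² + 1.9²) ≈ 2.5 units.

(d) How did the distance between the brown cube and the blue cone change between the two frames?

-1.1

They were about 8.1 units apart before and 7.0 after — 1.1 units closer together.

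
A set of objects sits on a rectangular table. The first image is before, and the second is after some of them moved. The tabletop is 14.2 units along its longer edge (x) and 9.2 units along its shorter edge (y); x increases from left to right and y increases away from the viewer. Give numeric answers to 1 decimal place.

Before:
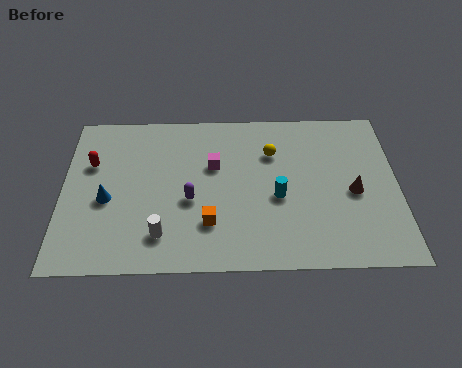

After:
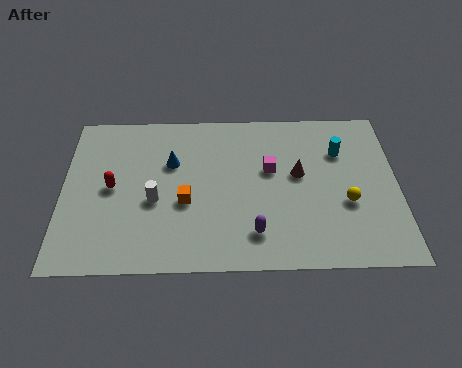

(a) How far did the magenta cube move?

2.4

From (6.4, 5.8) to (8.8, 5.5), the magenta cube covered √(2.4² + 0.3²) ≈ 2.4 units.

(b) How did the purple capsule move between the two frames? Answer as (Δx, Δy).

(2.7, -1.9)

The purple capsule started near (5.4, 3.8) and ended near (8.1, 1.9).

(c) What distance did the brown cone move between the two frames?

2.5

The brown cone was near (12.3, 4.1) before and (10.0, 5.2) after, so it travelled √(2.3² + 1.1²) ≈ 2.5 units.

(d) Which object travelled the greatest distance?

the yellow sphere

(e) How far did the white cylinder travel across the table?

1.9

The white cylinder moved from about (4.2, 1.9) to (3.9, 3.8), a distance of √(0.3² + 1.9²) ≈ 1.9.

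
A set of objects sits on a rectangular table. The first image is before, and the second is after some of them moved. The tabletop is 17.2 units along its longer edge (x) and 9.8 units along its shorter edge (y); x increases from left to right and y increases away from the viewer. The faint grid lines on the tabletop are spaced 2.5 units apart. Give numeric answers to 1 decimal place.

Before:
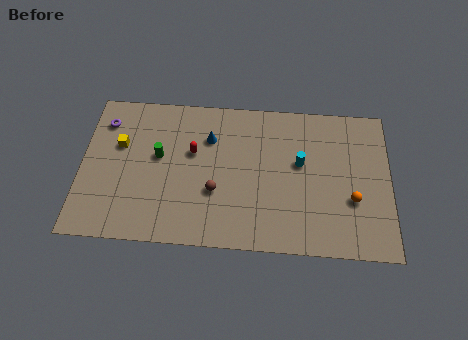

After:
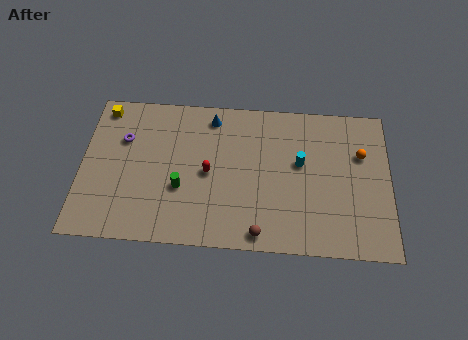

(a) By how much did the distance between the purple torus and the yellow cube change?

+0.6

The distance was about 1.7 in the first image and 2.3 in the second, so they moved 0.6 units further apart.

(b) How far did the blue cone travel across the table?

1.4

From (7.1, 7.0) to (7.2, 8.4), the blue cone covered √(0.1² + 1.4²) ≈ 1.4 units.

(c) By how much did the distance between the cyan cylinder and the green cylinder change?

-1.0

They were about 7.9 units apart before and 6.9 after — 1.0 units closer together.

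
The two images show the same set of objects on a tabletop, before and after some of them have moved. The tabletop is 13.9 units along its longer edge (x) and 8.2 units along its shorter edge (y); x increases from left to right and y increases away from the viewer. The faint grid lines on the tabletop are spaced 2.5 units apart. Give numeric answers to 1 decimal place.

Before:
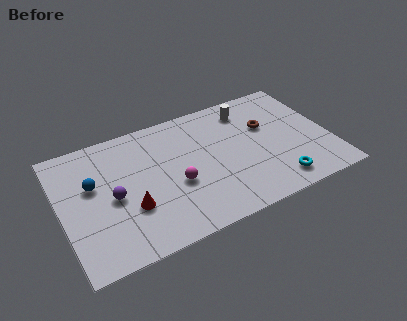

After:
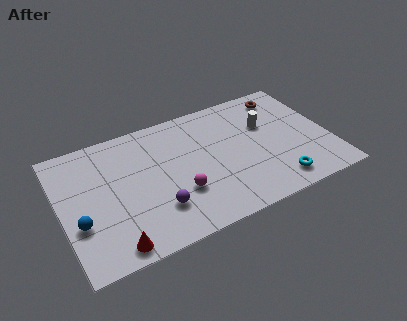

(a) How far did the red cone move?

2.2

The red cone was near (3.4, 2.8) before and (2.3, 0.9) after, so it travelled √(1.1² + 1.9²) ≈ 2.2 units.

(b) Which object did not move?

the cyan torus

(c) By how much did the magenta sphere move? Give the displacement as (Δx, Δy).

(0.1, -0.6)

The magenta sphere was at about (5.8, 3.3) and moved to about (5.9, 2.7).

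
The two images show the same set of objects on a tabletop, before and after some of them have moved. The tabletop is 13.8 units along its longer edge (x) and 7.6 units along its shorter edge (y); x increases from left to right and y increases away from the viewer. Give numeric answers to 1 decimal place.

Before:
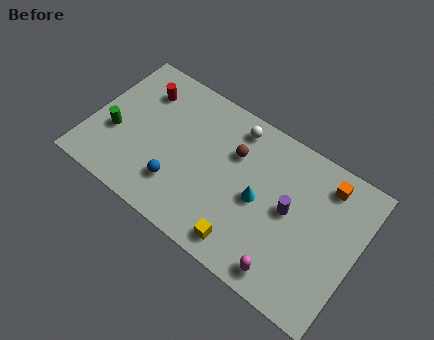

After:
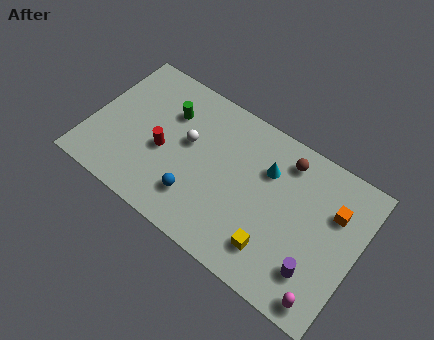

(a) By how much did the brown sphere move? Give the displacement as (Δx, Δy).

(2.5, 1.1)

From the two frames, the brown sphere sits at roughly (7.2, 5.2) before and (9.7, 6.3) after.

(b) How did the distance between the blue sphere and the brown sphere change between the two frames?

+1.9

They were about 4.0 units apart before and 5.9 after — 1.9 units further apart.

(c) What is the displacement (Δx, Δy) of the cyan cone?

(0.1, 1.7)

The cyan cone started near (8.8, 3.6) and ended near (8.9, 5.3).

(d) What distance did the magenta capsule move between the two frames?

2.0

The magenta capsule moved from about (10.7, 1.0) to (12.7, 0.9), a distance of √(2.0² + 0.1²) ≈ 2.0.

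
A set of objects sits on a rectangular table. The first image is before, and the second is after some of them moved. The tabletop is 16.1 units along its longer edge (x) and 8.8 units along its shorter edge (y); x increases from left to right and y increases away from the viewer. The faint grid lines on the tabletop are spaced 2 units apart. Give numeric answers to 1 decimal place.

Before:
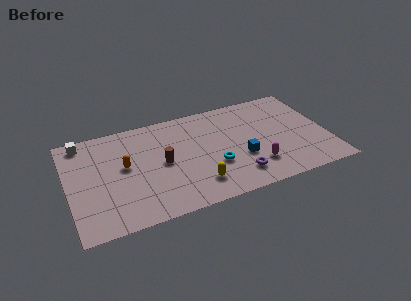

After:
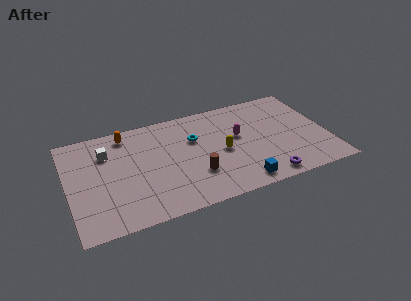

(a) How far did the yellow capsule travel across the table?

2.8

The yellow capsule was near (7.7, 1.9) before and (9.5, 4.1) after, so it travelled √(1.8² + 2.2²) ≈ 2.8 units.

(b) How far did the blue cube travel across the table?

2.1

The blue cube was near (10.6, 3.2) before and (10.3, 1.1) after, so it travelled √(0.3² + 2.1²) ≈ 2.1 units.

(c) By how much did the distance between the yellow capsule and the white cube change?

-1.5

Before: roughly 8.9 units apart; after: 7.4. That's 1.5 units closer together.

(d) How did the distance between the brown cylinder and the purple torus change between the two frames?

-0.6

Before: roughly 5.1 units apart; after: 4.5. That's 0.6 units closer together.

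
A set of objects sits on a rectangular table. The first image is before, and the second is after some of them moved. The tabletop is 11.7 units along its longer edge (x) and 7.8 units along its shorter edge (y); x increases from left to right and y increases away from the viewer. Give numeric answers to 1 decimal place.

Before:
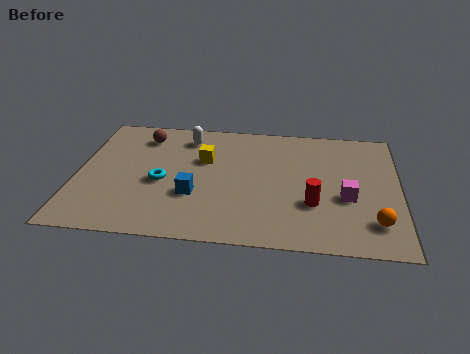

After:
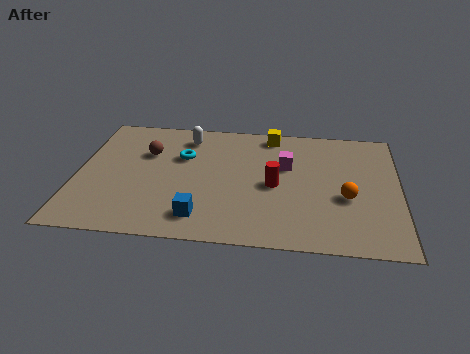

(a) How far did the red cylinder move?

1.7

The red cylinder moved from about (8.6, 2.6) to (7.2, 3.6), a distance of √(1.4² + 1.0²) ≈ 1.7.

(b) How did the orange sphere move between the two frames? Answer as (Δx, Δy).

(-1.0, 1.4)

From the two frames, the orange sphere sits at roughly (10.8, 1.7) before and (9.8, 3.1) after.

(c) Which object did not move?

the white capsule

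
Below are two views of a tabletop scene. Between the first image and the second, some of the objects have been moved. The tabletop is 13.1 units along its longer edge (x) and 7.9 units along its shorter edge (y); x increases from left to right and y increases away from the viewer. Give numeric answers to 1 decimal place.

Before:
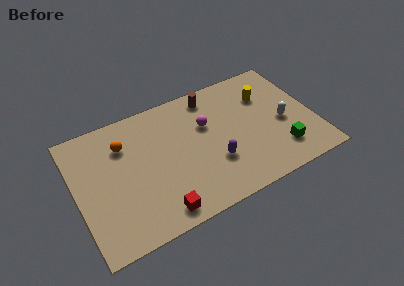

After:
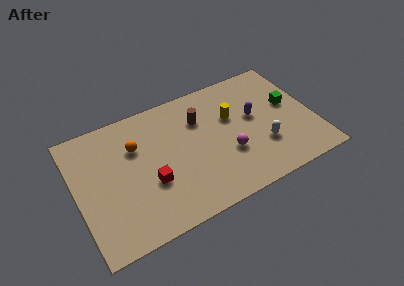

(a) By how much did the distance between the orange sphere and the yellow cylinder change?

-2.6

Before: roughly 7.9 units apart; after: 5.3. That's 2.6 units closer together.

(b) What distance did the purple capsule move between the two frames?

3.1

The purple capsule moved from about (7.4, 2.6) to (9.9, 4.5), a distance of √(2.5² + 1.9²) ≈ 3.1.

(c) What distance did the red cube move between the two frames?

1.9

The red cube was near (4.1, 1.0) before and (3.9, 2.9) after, so it travelled √(0.2² + 1.9²) ≈ 1.9 units.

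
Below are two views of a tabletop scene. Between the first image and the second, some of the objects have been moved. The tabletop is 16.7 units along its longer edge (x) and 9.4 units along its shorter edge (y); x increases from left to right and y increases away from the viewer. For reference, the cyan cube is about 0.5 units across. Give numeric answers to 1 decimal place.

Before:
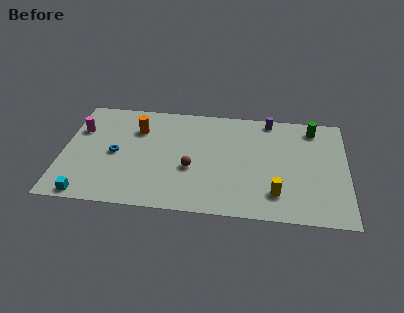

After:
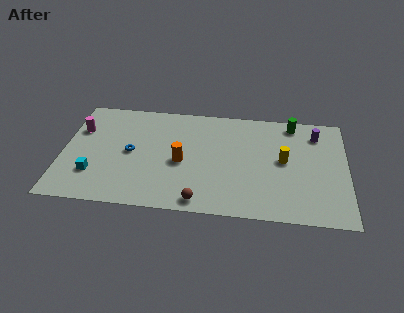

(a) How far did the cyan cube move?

1.8

From (1.6, 0.8) to (1.9, 2.6), the cyan cube covered √(0.3² + 1.8²) ≈ 1.8 units.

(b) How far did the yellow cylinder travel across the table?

2.9

The yellow cylinder moved from about (12.6, 2.1) to (13.0, 5.0), a distance of √(0.4² + 2.9²) ≈ 2.9.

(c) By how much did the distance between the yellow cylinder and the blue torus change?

-0.8

They were about 9.8 units apart before and 9.0 after — 0.8 units closer together.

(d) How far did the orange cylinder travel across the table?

3.7

The orange cylinder moved from about (4.3, 6.8) to (7.0, 4.2), a distance of √(2.7² + 2.6²) ≈ 3.7.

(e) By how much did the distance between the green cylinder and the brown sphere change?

+0.7

They were about 8.3 units apart before and 9.0 after — 0.7 units further apart.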